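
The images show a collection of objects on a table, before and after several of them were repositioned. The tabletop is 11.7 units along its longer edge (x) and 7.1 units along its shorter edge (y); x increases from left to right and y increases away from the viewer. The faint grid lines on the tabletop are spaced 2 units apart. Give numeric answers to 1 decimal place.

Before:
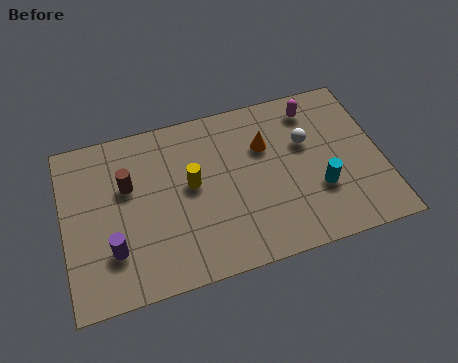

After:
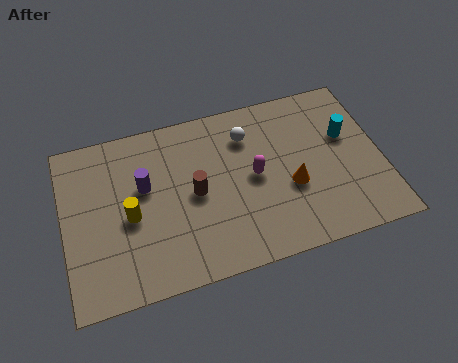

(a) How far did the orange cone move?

2.2

The orange cone moved from about (7.5, 4.8) to (8.3, 2.8), a distance of √(0.8² + 2.0²) ≈ 2.2.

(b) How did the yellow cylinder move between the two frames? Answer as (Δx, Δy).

(-2.3, -0.7)

The yellow cylinder was at about (4.7, 3.9) and moved to about (2.4, 3.2).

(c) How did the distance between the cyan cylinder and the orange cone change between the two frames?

-0.3

Before: roughly 3.0 units apart; after: 2.7. That's 0.3 units closer together.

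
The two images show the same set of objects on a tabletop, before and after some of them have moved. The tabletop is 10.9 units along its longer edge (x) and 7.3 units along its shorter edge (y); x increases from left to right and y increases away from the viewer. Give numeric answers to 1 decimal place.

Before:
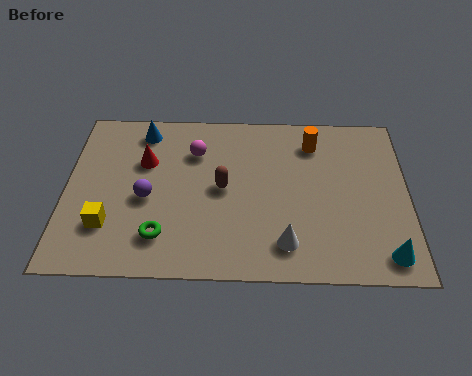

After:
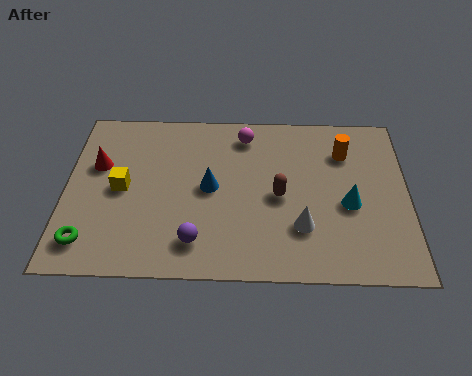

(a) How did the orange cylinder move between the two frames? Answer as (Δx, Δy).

(1.0, -0.4)

The orange cylinder started near (7.9, 5.8) and ended near (8.9, 5.4).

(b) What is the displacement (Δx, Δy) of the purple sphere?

(1.6, -1.8)

The purple sphere was at about (2.6, 3.2) and moved to about (4.2, 1.4).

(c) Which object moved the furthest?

the blue cone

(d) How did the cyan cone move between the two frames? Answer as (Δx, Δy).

(-1.1, 2.1)

From the two frames, the cyan cone sits at roughly (10.1, 1.0) before and (9.0, 3.1) after.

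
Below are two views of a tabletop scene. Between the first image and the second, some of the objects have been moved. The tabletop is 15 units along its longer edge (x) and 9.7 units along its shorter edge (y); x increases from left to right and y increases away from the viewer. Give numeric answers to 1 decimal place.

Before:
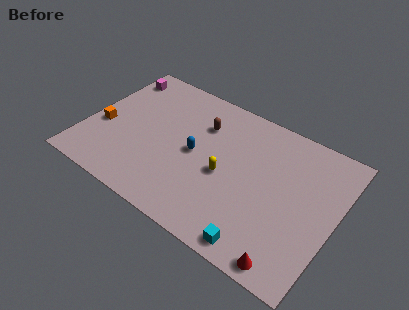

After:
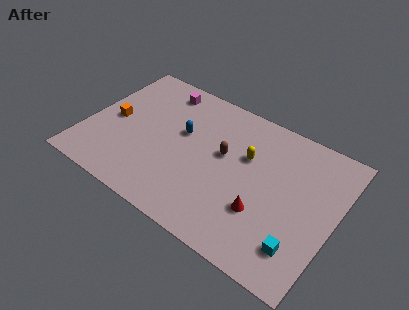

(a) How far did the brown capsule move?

2.1

The brown capsule was near (6.6, 7.0) before and (8.2, 5.6) after, so it travelled √(1.6² + 1.4²) ≈ 2.1 units.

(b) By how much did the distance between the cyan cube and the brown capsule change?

-1.3

They were about 7.6 units apart before and 6.3 after — 1.3 units closer together.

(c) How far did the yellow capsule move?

2.1

The yellow capsule was near (8.5, 4.3) before and (9.5, 6.2) after, so it travelled √(1.0² + 1.9²) ≈ 2.1 units.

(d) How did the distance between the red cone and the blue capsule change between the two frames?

-1.5

The distance was about 7.5 in the first image and 6.0 in the second, so they moved 1.5 units closer together.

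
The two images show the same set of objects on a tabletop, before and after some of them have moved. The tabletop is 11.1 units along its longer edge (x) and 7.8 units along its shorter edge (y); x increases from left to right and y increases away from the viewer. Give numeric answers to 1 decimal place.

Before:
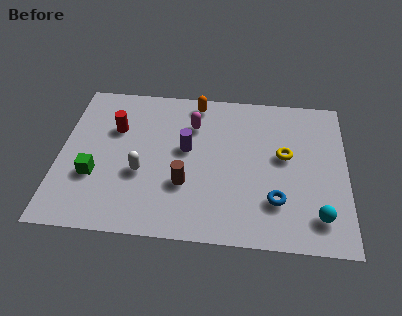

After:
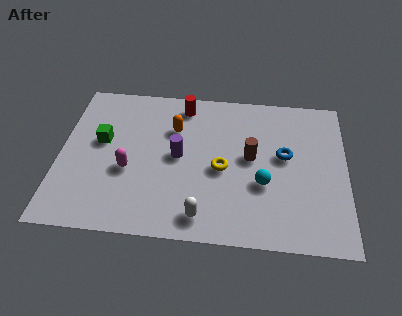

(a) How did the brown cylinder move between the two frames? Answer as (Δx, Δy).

(2.5, 1.6)

From the two frames, the brown cylinder sits at roughly (4.9, 2.6) before and (7.4, 4.2) after.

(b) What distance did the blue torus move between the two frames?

2.3

The blue torus moved from about (8.4, 2.1) to (8.7, 4.4), a distance of √(0.3² + 2.3²) ≈ 2.3.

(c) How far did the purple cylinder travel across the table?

0.5

The purple cylinder was near (4.9, 4.4) before and (4.6, 4.0) after, so it travelled √(0.3² + 0.4²) ≈ 0.5 units.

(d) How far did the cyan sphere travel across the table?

2.5

The cyan sphere was near (10.0, 1.5) before and (7.9, 2.9) after, so it travelled √(2.1² + 1.4²) ≈ 2.5 units.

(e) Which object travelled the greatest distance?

the magenta capsule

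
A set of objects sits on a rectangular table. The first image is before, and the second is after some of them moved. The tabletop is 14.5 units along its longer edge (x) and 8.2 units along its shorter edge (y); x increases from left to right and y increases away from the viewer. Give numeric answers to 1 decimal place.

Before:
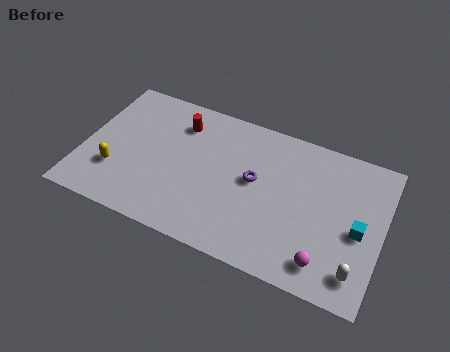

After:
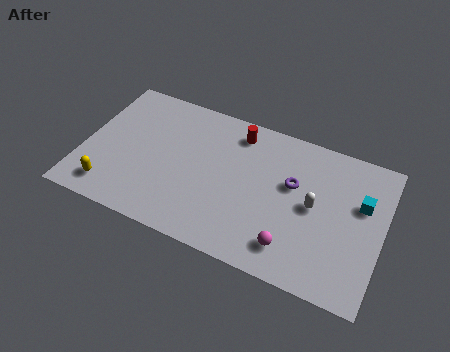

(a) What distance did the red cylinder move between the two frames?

2.8

The red cylinder moved from about (4.4, 6.4) to (7.2, 6.9), a distance of √(2.8² + 0.5²) ≈ 2.8.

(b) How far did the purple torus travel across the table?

1.9

The purple torus was near (8.3, 4.5) before and (10.1, 5.0) after, so it travelled √(1.8² + 0.5²) ≈ 1.9 units.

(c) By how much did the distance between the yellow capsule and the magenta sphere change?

-1.6

Before: roughly 10.4 units apart; after: 8.8. That's 1.6 units closer together.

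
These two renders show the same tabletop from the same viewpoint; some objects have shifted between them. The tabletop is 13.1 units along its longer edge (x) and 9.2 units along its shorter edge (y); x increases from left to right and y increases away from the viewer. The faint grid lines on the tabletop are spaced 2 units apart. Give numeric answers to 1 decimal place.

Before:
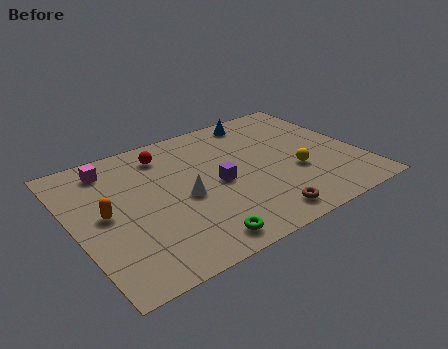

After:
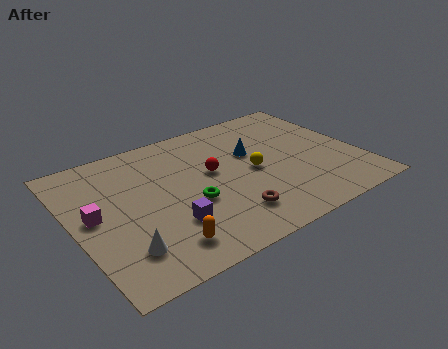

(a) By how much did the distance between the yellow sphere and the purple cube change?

+0.9

Before: roughly 3.6 units apart; after: 4.5. That's 0.9 units further apart.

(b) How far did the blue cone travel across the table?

2.5

From (9.2, 8.1) to (8.4, 5.7), the blue cone covered √(0.8² + 2.4²) ≈ 2.5 units.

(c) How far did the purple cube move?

3.0

From (6.5, 4.3) to (4.0, 2.7), the purple cube covered √(2.5² + 1.6²) ≈ 3.0 units.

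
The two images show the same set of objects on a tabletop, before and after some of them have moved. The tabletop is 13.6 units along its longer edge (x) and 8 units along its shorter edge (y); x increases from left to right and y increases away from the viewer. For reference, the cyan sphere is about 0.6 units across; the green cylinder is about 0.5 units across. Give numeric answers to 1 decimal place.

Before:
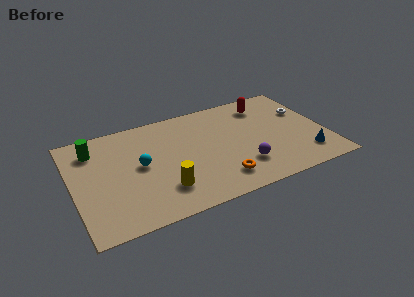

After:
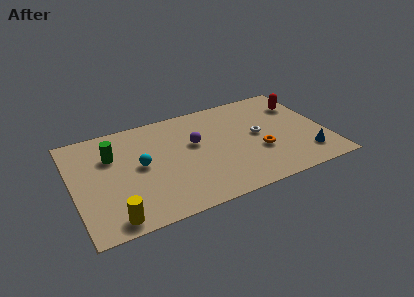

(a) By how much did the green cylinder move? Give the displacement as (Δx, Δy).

(0.9, -0.8)

From the two frames, the green cylinder sits at roughly (1.3, 6.3) before and (2.2, 5.5) after.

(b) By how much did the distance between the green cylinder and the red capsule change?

+1.0

Before: roughly 9.4 units apart; after: 10.4. That's 1.0 units further apart.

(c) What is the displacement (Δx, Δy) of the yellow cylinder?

(-2.8, -1.1)

From the two frames, the yellow cylinder sits at roughly (4.6, 2.0) before and (1.8, 0.9) after.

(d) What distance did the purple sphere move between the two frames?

3.5

The purple sphere was near (8.9, 2.1) before and (6.6, 4.8) after, so it travelled √(2.3² + 2.7²) ≈ 3.5 units.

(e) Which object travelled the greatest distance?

the purple sphere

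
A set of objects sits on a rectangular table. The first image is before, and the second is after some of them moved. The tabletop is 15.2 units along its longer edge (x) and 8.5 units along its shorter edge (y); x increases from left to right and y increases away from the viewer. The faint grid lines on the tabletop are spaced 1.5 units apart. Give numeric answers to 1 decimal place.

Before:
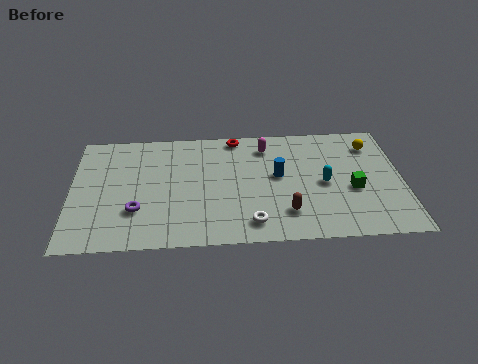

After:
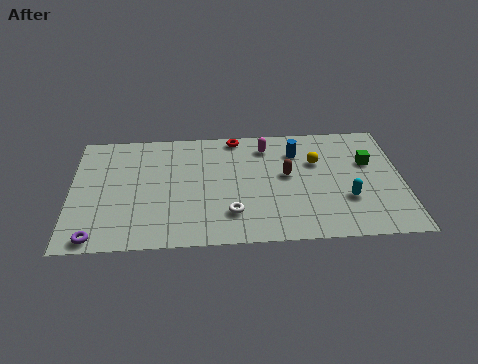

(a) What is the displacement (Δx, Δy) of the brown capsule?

(0.1, 2.7)

From the two frames, the brown capsule sits at roughly (9.8, 2.0) before and (9.9, 4.7) after.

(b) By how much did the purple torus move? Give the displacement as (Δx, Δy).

(-1.8, -1.8)

The purple torus was at about (3.0, 2.6) and moved to about (1.2, 0.8).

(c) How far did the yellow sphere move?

2.8

From (13.9, 6.7) to (11.3, 5.6), the yellow sphere covered √(2.6² + 1.1²) ≈ 2.8 units.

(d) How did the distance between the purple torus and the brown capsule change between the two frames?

+2.7

Before: roughly 6.8 units apart; after: 9.5. That's 2.7 units further apart.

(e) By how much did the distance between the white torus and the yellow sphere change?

-2.5

Before: roughly 7.8 units apart; after: 5.3. That's 2.5 units closer together.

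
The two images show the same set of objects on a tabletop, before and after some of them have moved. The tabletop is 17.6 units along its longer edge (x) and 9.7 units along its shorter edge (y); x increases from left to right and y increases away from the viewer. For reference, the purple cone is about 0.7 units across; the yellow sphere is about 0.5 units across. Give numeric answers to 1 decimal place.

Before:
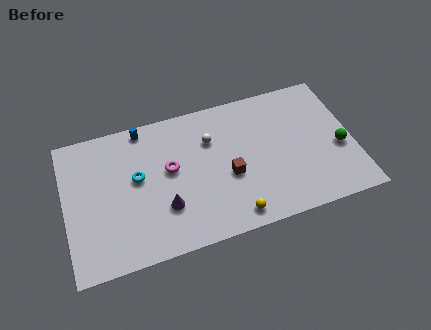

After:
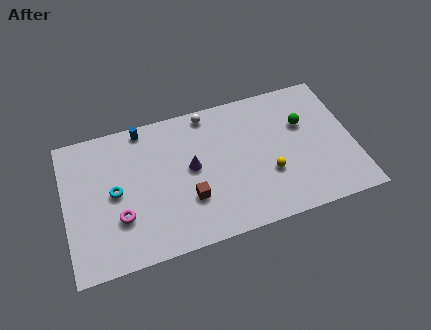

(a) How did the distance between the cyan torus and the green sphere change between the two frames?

-0.6

Before: roughly 12.4 units apart; after: 11.8. That's 0.6 units closer together.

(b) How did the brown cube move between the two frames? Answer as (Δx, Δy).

(-2.5, -0.9)

The brown cube was at about (9.9, 4.0) and moved to about (7.4, 3.1).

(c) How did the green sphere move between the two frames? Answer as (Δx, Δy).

(-2.0, 2.3)

The green sphere started near (16.7, 4.0) and ended near (14.7, 6.3).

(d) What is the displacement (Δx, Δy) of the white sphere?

(0.0, 1.9)

The white sphere started near (9.0, 6.8) and ended near (9.0, 8.7).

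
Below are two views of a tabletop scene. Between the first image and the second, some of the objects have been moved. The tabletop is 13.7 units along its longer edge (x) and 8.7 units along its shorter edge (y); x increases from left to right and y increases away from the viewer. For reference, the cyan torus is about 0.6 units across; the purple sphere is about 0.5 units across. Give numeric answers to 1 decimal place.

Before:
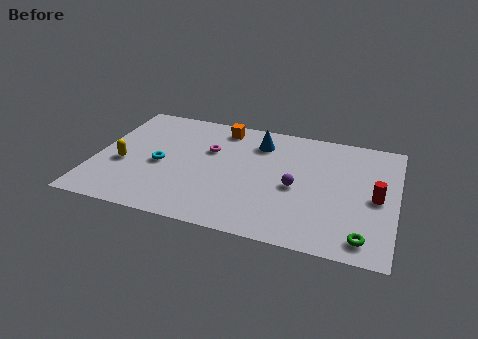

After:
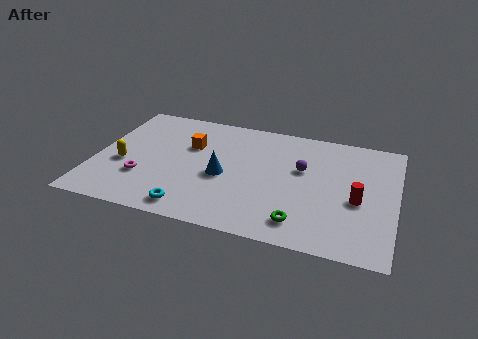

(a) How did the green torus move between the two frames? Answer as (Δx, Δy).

(-2.8, 0.3)

From the two frames, the green torus sits at roughly (12.4, 1.2) before and (9.6, 1.5) after.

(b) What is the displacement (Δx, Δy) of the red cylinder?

(-0.8, -0.4)

From the two frames, the red cylinder sits at roughly (12.8, 4.1) before and (12.0, 3.7) after.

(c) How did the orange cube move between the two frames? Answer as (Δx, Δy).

(-1.3, -1.8)

From the two frames, the orange cube sits at roughly (5.5, 7.5) before and (4.2, 5.7) after.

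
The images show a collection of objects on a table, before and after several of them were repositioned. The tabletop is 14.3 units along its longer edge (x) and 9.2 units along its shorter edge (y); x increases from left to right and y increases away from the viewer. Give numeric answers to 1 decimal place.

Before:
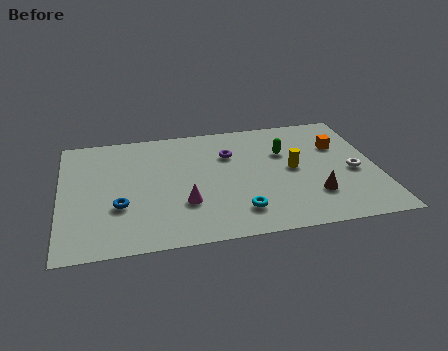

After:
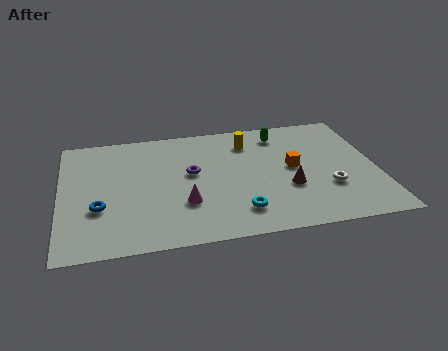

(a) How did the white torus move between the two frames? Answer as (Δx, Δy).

(-1.2, -1.0)

The white torus was at about (13.2, 4.0) and moved to about (12.0, 3.0).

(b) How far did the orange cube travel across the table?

2.6

The orange cube was near (12.7, 6.2) before and (10.5, 4.8) after, so it travelled √(2.2² + 1.4²) ≈ 2.6 units.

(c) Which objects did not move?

the magenta cone and the cyan torus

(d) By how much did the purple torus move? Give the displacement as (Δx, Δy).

(-1.8, -1.2)

From the two frames, the purple torus sits at roughly (7.7, 6.4) before and (5.9, 5.2) after.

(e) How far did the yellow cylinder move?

3.1

The yellow cylinder was near (10.5, 4.7) before and (8.6, 7.2) after, so it travelled √(1.9² + 2.5²) ≈ 3.1 units.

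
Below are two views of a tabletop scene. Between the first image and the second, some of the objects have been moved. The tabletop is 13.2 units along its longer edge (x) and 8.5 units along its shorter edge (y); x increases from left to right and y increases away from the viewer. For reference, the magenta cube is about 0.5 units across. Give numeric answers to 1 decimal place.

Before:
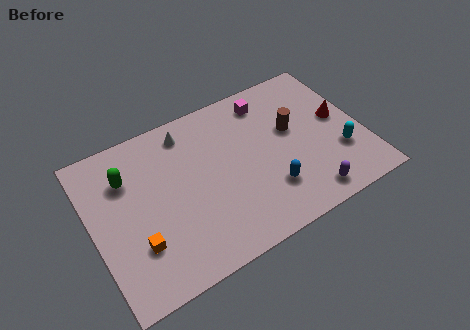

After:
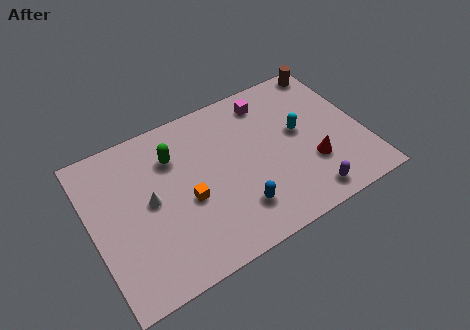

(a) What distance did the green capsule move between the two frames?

2.3

The green capsule was near (1.9, 6.1) before and (4.2, 6.2) after, so it travelled √(2.3² + 0.1²) ≈ 2.3 units.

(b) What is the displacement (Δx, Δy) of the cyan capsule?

(-1.7, 2.0)

The cyan capsule started near (11.9, 2.7) and ended near (10.2, 4.7).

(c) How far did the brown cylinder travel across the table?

3.6

From (9.9, 5.0) to (12.3, 7.7), the brown cylinder covered √(2.4² + 2.7²) ≈ 3.6 units.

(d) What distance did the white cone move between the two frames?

3.6

The white cone moved from about (5.0, 7.2) to (2.8, 4.4), a distance of √(2.2² + 2.8²) ≈ 3.6.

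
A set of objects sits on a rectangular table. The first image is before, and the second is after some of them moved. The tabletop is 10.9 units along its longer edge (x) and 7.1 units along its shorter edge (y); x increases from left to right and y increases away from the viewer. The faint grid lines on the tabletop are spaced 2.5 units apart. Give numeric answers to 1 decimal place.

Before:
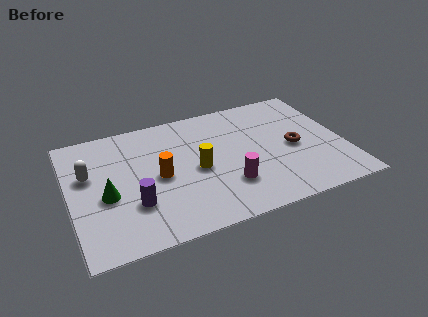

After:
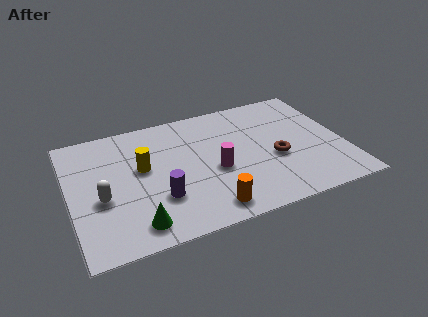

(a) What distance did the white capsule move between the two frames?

1.6

The white capsule was near (0.8, 4.4) before and (1.2, 2.9) after, so it travelled √(0.4² + 1.5²) ≈ 1.6 units.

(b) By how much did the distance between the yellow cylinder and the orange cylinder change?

+2.4

Before: roughly 1.5 units apart; after: 3.9. That's 2.4 units further apart.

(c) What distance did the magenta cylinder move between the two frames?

1.1

From (6.1, 2.0) to (5.7, 3.0), the magenta cylinder covered √(0.4² + 1.0²) ≈ 1.1 units.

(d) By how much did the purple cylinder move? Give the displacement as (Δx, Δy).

(1.0, 0.0)

From the two frames, the purple cylinder sits at roughly (2.4, 2.2) before and (3.4, 2.2) after.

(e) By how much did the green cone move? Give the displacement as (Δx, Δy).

(1.0, -1.9)

The green cone was at about (1.4, 3.0) and moved to about (2.4, 1.1).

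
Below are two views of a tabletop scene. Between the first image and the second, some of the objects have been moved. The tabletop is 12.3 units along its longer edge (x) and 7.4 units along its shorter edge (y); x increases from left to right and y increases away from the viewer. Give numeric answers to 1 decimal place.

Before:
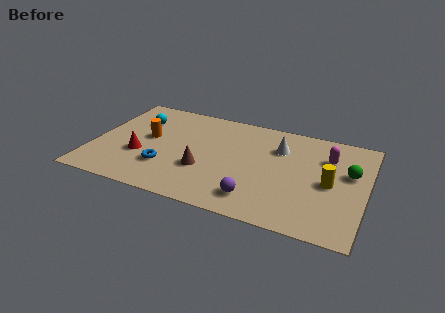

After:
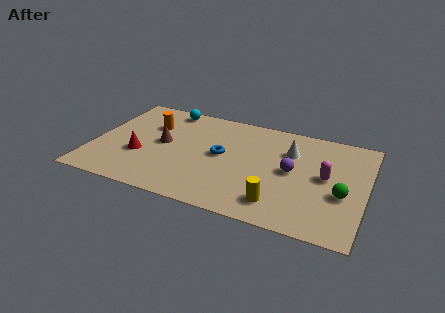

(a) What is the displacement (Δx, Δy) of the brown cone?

(-2.0, 1.3)

The brown cone was at about (5.1, 2.6) and moved to about (3.1, 3.9).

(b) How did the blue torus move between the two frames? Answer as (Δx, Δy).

(2.4, 1.7)

The blue torus was at about (3.4, 2.2) and moved to about (5.8, 3.9).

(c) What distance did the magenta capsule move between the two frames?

1.4

The magenta capsule moved from about (10.5, 5.3) to (10.5, 3.9), a distance of √(0.0² + 1.4²) ≈ 1.4.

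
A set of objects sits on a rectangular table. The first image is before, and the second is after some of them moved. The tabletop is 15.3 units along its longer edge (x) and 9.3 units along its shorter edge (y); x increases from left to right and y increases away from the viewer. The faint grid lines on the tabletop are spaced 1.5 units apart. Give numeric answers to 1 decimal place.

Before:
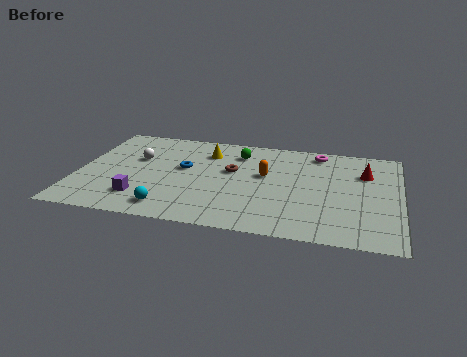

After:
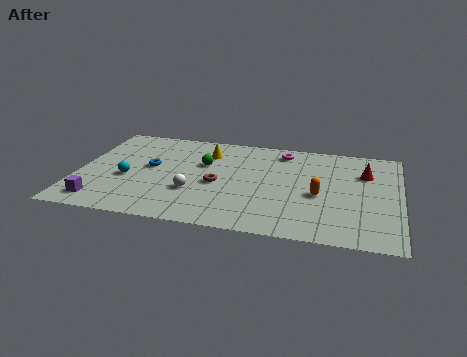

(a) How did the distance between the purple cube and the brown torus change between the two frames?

+0.7

The distance was about 5.3 in the first image and 6.0 in the second, so they moved 0.7 units further apart.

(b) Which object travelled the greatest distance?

the white sphere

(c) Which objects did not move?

the yellow cone and the red cone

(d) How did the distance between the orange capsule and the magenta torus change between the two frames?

+0.7

The distance was about 3.6 in the first image and 4.3 in the second, so they moved 0.7 units further apart.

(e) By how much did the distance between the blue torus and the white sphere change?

+0.6

Before: roughly 2.4 units apart; after: 3.0. That's 0.6 units further apart.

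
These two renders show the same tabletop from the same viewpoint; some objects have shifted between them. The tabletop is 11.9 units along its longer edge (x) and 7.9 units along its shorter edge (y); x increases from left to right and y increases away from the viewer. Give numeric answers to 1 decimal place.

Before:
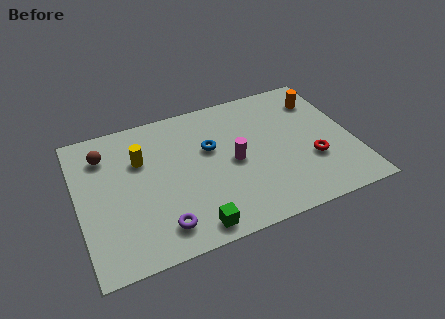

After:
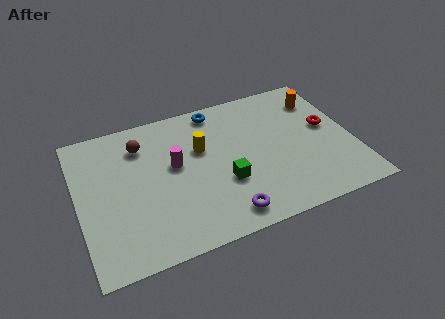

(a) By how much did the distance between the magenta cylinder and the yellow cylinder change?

-2.9

They were about 4.2 units apart before and 1.3 after — 2.9 units closer together.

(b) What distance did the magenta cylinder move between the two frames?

2.6

From (6.7, 3.8) to (4.2, 4.5), the magenta cylinder covered √(2.5² + 0.7²) ≈ 2.6 units.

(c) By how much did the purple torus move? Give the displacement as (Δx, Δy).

(2.7, -0.3)

From the two frames, the purple torus sits at roughly (3.3, 1.4) before and (6.0, 1.1) after.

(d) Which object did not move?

the orange cylinder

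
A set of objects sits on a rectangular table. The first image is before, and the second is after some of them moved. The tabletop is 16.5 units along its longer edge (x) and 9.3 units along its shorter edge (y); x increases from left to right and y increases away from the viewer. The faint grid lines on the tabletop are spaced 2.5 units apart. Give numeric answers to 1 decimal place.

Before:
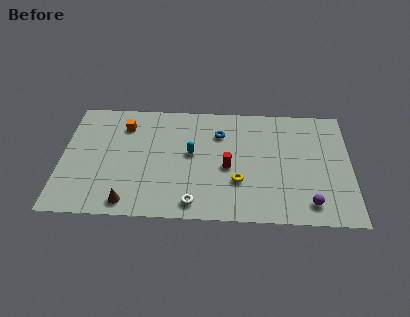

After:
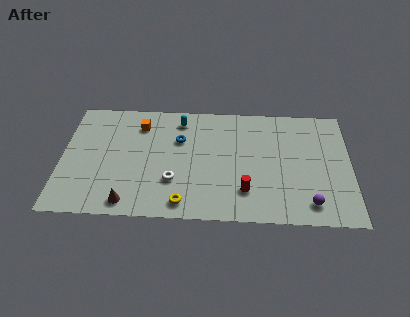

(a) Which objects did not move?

the purple sphere and the brown cone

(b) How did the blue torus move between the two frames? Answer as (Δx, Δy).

(-2.3, -0.6)

The blue torus was at about (9.0, 6.8) and moved to about (6.7, 6.2).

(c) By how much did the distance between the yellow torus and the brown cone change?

-3.4

The distance was about 6.5 in the first image and 3.1 in the second, so they moved 3.4 units closer together.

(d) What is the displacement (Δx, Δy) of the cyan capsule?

(-0.7, 2.7)

The cyan capsule started near (7.4, 5.1) and ended near (6.7, 7.8).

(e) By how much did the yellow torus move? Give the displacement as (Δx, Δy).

(-3.1, -1.8)

The yellow torus was at about (10.1, 3.0) and moved to about (7.0, 1.2).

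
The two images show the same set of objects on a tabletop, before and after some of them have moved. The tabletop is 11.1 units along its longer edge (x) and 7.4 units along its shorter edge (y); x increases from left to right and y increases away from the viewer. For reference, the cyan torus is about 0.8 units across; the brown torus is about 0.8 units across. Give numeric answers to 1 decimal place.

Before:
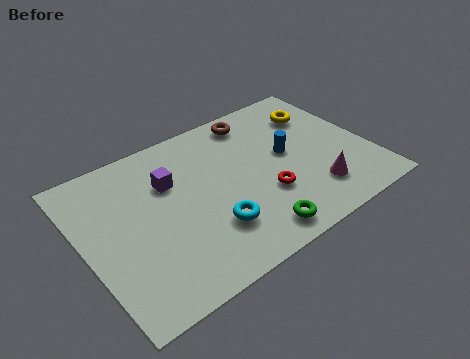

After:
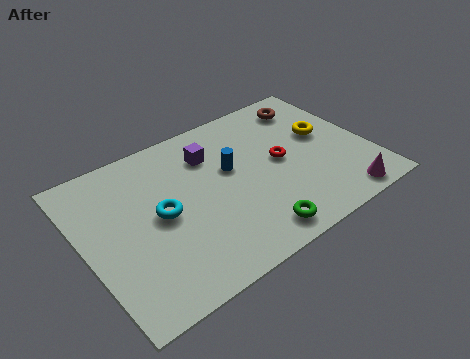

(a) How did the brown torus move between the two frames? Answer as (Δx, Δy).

(2.2, -0.3)

The brown torus was at about (7.2, 6.4) and moved to about (9.4, 6.1).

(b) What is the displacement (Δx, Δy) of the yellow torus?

(0.0, -1.2)

From the two frames, the yellow torus sits at roughly (9.6, 5.5) before and (9.6, 4.3) after.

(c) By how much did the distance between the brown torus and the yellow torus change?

-0.8

Before: roughly 2.6 units apart; after: 1.8. That's 0.8 units closer together.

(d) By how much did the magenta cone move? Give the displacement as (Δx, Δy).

(0.9, -0.9)

From the two frames, the magenta cone sits at roughly (8.6, 1.7) before and (9.5, 0.8) after.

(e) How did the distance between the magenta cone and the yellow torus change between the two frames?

-0.4

They were about 3.9 units apart before and 3.5 after — 0.4 units closer together.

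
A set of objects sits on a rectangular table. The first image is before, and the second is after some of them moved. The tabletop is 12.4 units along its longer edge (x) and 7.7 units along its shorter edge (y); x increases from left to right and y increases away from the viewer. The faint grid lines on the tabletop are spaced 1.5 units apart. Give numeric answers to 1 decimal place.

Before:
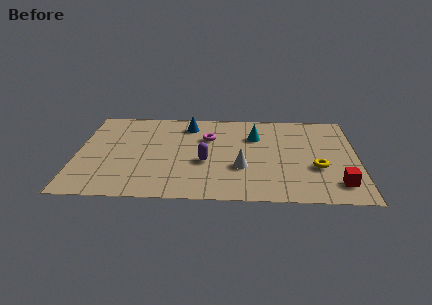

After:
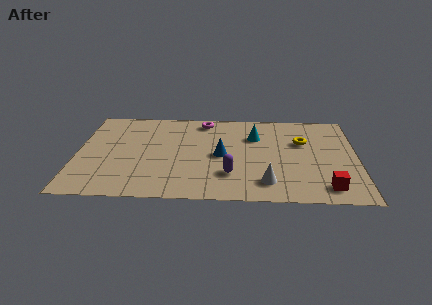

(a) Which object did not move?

the cyan cone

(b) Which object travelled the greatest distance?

the blue cone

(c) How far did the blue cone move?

3.0

The blue cone was near (4.9, 6.3) before and (6.4, 3.7) after, so it travelled √(1.5² + 2.6²) ≈ 3.0 units.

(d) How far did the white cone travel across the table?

1.6

The white cone was near (7.3, 2.7) before and (8.4, 1.5) after, so it travelled √(1.1² + 1.2²) ≈ 1.6 units.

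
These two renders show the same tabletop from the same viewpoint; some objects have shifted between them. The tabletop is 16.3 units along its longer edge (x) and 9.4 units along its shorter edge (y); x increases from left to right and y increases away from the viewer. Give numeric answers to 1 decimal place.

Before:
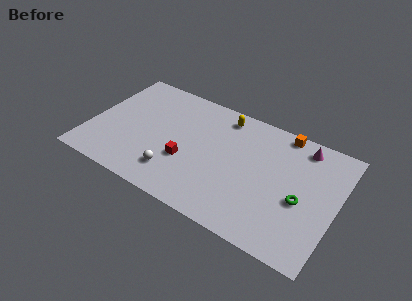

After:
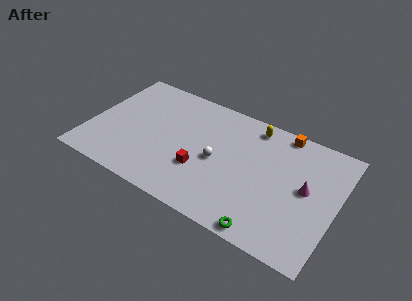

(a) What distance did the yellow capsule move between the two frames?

2.0

The yellow capsule moved from about (8.4, 8.1) to (10.4, 8.2), a distance of √(2.0² + 0.1²) ≈ 2.0.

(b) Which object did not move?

the orange cube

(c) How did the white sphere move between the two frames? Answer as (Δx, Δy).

(2.5, 2.3)

The white sphere was at about (6.0, 2.1) and moved to about (8.5, 4.4).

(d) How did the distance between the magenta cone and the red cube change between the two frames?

-1.6

They were about 8.5 units apart before and 6.9 after — 1.6 units closer together.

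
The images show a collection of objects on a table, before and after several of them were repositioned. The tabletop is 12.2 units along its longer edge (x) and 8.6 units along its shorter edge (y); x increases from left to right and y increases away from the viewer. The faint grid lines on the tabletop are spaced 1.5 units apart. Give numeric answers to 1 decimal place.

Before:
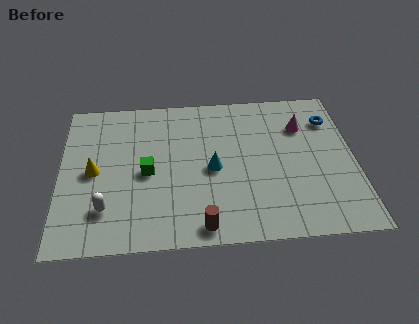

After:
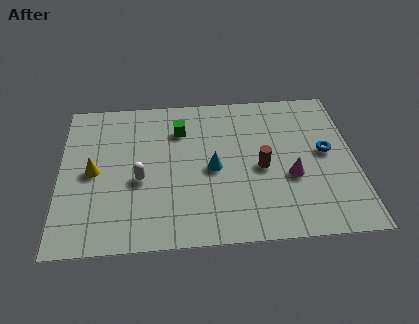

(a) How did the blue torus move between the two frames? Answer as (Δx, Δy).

(-0.3, -1.9)

The blue torus started near (11.3, 6.5) and ended near (11.0, 4.6).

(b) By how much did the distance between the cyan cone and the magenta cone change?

-1.1

Before: roughly 4.4 units apart; after: 3.3. That's 1.1 units closer together.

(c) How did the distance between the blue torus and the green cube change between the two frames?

-1.8

They were about 8.1 units apart before and 6.3 after — 1.8 units closer together.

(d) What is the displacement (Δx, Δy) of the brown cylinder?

(2.5, 3.0)

From the two frames, the brown cylinder sits at roughly (5.8, 0.9) before and (8.3, 3.9) after.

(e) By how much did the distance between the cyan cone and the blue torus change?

-0.9

Before: roughly 5.6 units apart; after: 4.7. That's 0.9 units closer together.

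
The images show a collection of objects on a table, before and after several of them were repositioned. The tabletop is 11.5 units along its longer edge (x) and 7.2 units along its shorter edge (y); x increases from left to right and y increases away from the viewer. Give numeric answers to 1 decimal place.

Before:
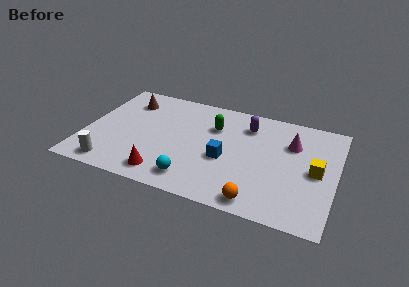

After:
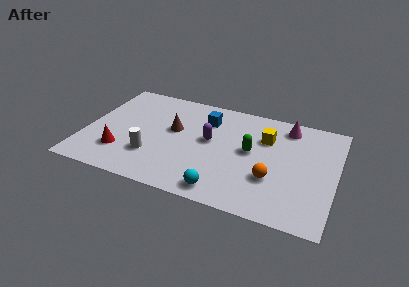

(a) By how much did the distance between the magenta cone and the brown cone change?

-2.3

Before: roughly 7.7 units apart; after: 5.4. That's 2.3 units closer together.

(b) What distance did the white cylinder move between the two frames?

2.1

The white cylinder was near (1.5, 0.9) before and (3.2, 2.1) after, so it travelled √(1.7² + 1.2²) ≈ 2.1 units.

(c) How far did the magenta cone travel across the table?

1.1

The magenta cone was near (9.4, 5.0) before and (9.1, 6.1) after, so it travelled √(0.3² + 1.1²) ≈ 1.1 units.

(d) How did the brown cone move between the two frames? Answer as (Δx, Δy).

(2.3, -1.4)

The brown cone was at about (1.7, 5.6) and moved to about (4.0, 4.2).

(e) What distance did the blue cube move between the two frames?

2.6

The blue cube moved from about (6.5, 3.0) to (5.4, 5.4), a distance of √(1.1² + 2.4²) ≈ 2.6.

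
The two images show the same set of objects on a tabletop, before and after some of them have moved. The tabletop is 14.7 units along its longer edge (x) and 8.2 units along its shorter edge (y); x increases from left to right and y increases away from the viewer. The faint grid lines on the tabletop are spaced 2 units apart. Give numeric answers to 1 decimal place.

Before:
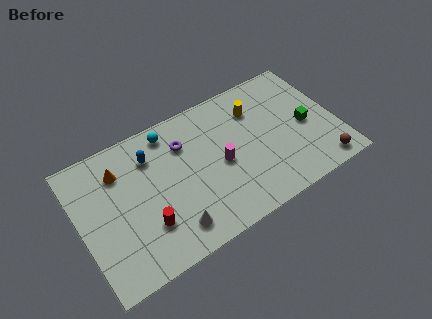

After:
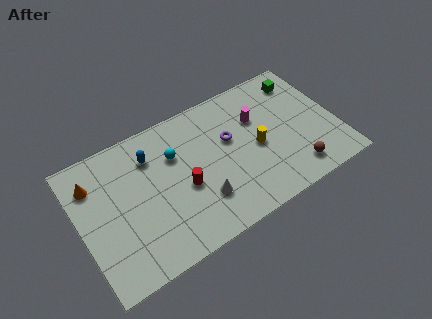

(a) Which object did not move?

the blue capsule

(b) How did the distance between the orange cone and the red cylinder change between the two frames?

+1.6

Before: roughly 3.9 units apart; after: 5.5. That's 1.6 units further apart.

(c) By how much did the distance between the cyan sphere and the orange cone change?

+1.5

They were about 3.1 units apart before and 4.6 after — 1.5 units further apart.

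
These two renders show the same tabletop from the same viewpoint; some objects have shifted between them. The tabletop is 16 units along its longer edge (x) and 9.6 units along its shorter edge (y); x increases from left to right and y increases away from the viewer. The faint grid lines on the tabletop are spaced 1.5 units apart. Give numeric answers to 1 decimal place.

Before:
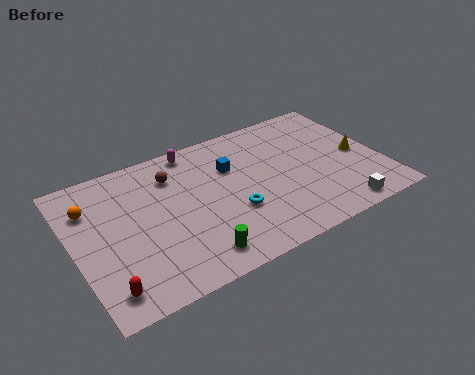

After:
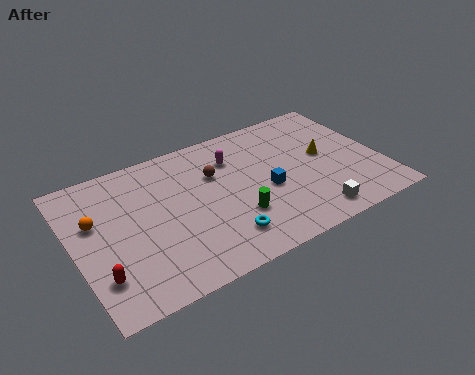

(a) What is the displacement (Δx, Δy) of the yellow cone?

(-1.7, 0.7)

The yellow cone started near (14.9, 4.5) and ended near (13.2, 5.2).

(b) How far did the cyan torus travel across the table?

1.6

The cyan torus moved from about (8.0, 3.4) to (7.2, 2.0), a distance of √(0.8² + 1.4²) ≈ 1.6.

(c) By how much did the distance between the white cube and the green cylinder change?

-3.4

They were about 7.5 units apart before and 4.1 after — 3.4 units closer together.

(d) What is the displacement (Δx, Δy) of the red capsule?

(-0.2, 0.9)

The red capsule started near (1.2, 1.5) and ended near (1.0, 2.4).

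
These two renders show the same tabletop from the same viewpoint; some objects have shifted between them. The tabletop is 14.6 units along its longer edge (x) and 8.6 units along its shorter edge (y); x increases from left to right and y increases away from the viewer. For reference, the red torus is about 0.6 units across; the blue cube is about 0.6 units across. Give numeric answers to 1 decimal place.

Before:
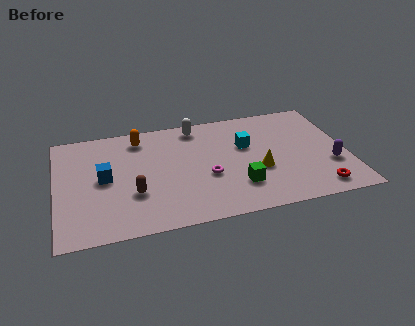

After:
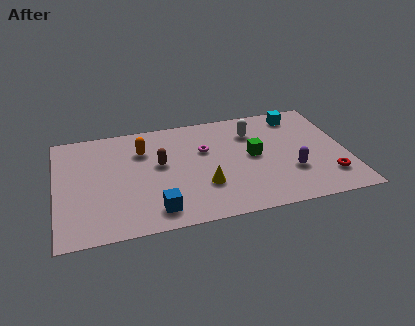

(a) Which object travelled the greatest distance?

the blue cube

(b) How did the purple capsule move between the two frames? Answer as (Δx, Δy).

(-2.0, -0.1)

The purple capsule started near (13.7, 2.9) and ended near (11.7, 2.8).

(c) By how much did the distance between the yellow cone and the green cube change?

+1.7

Before: roughly 1.5 units apart; after: 3.2. That's 1.7 units further apart.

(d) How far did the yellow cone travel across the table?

2.9

The yellow cone was near (10.1, 3.3) before and (7.3, 2.7) after, so it travelled √(2.8² + 0.6²) ≈ 2.9 units.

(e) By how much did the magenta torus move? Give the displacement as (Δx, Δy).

(0.0, 2.1)

The magenta torus started near (7.5, 3.4) and ended near (7.5, 5.5).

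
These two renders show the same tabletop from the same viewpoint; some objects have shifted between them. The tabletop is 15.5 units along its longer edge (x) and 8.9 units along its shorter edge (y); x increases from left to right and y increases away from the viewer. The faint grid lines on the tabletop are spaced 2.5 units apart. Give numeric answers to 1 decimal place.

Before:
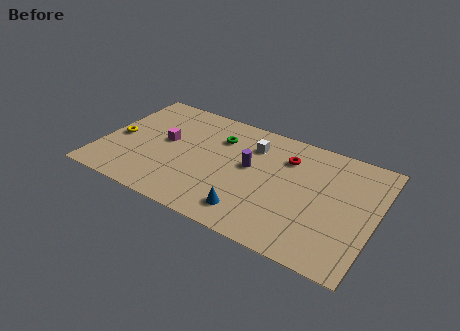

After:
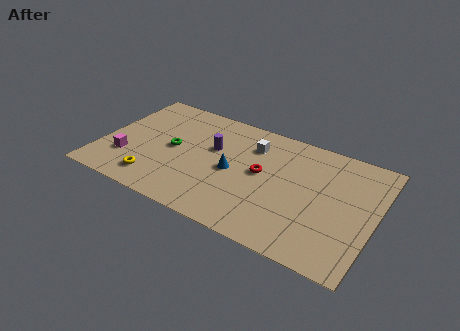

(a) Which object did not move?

the white cube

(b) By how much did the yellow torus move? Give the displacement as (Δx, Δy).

(2.5, -2.5)

The yellow torus started near (0.9, 4.1) and ended near (3.4, 1.6).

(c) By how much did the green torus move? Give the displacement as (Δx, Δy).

(-2.4, -2.0)

From the two frames, the green torus sits at roughly (6.4, 6.5) before and (4.0, 4.5) after.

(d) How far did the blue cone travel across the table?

3.0

The blue cone was near (8.9, 1.6) before and (7.5, 4.2) after, so it travelled √(1.4² + 2.6²) ≈ 3.0 units.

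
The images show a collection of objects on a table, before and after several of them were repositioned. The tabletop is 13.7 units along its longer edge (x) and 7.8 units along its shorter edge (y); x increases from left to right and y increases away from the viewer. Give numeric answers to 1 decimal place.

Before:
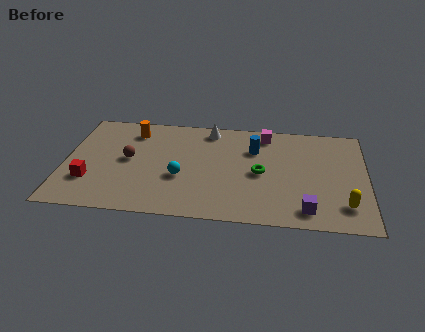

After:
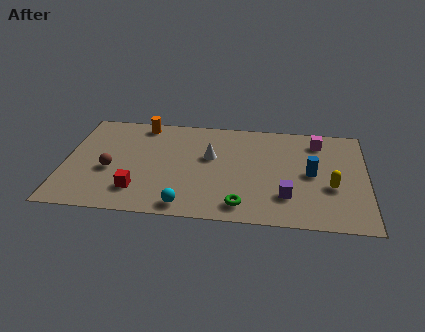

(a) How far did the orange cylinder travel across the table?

0.7

The orange cylinder moved from about (3.0, 6.3) to (3.4, 6.9), a distance of √(0.4² + 0.6²) ≈ 0.7.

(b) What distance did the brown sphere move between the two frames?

1.2

The brown sphere moved from about (2.9, 4.1) to (2.1, 3.2), a distance of √(0.8² + 0.9²) ≈ 1.2.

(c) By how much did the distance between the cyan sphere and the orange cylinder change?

+2.4

They were about 4.0 units apart before and 6.4 after — 2.4 units further apart.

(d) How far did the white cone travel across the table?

2.1

The white cone was near (6.5, 6.8) before and (6.6, 4.7) after, so it travelled √(0.1² + 2.1²) ≈ 2.1 units.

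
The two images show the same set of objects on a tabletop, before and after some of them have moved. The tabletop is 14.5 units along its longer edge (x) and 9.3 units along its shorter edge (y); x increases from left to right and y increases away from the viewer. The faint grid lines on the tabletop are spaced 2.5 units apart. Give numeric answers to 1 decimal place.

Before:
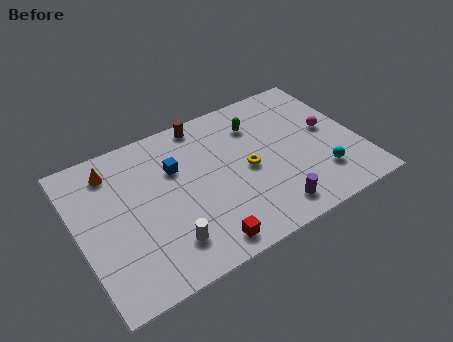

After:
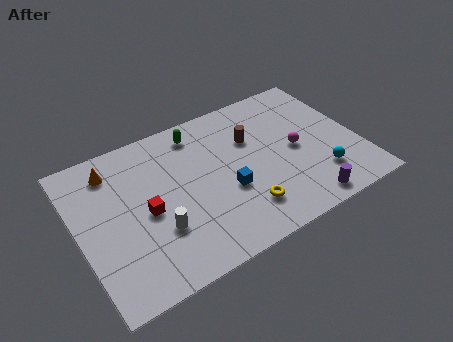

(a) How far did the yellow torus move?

2.4

The yellow torus was near (8.7, 4.4) before and (8.1, 2.1) after, so it travelled √(0.6² + 2.3²) ≈ 2.4 units.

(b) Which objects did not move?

the cyan sphere and the orange cone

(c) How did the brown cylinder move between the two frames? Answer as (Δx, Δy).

(2.2, -2.2)

From the two frames, the brown cylinder sits at roughly (7.0, 8.4) before and (9.2, 6.2) after.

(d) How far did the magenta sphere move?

1.9

From (13.1, 5.0) to (11.3, 4.5), the magenta sphere covered √(1.8² + 0.5²) ≈ 1.9 units.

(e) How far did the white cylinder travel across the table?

1.0

The white cylinder moved from about (4.1, 2.0) to (3.8, 3.0), a distance of √(0.3² + 1.0²) ≈ 1.0.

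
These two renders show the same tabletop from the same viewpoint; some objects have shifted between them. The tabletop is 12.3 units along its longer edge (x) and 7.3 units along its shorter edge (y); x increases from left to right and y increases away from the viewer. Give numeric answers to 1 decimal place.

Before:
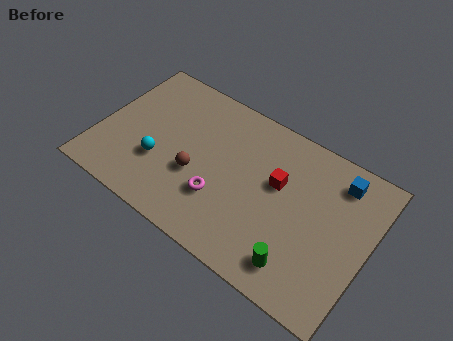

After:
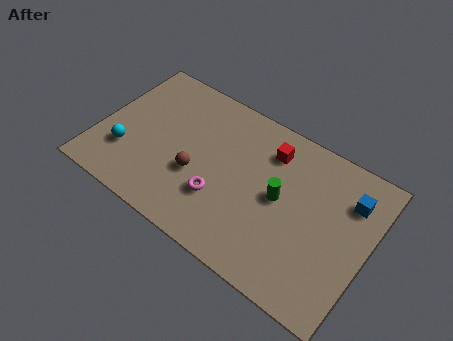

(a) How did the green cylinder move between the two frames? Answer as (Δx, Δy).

(-1.3, 2.5)

The green cylinder started near (9.6, 1.3) and ended near (8.3, 3.8).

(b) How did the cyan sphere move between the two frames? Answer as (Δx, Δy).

(-1.5, -0.3)

The cyan sphere started near (2.9, 2.5) and ended near (1.4, 2.2).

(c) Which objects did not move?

the brown sphere and the magenta torus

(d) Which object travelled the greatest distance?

the green cylinder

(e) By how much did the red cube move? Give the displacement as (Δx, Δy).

(-0.6, 1.3)

The red cube was at about (8.1, 4.4) and moved to about (7.5, 5.7).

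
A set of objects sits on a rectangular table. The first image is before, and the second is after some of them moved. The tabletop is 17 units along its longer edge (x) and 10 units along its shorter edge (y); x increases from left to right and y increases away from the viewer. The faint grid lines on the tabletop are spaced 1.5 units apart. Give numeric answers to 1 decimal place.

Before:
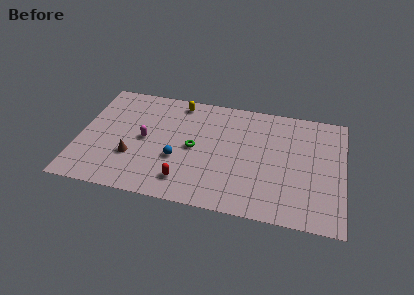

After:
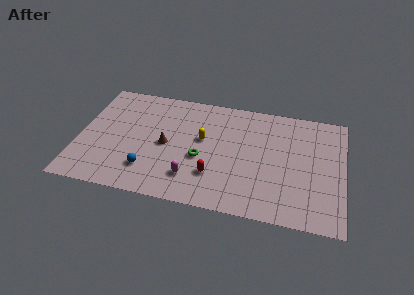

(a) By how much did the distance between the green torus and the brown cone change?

-1.8

They were about 4.2 units apart before and 2.4 after — 1.8 units closer together.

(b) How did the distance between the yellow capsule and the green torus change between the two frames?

-2.4

The distance was about 4.1 in the first image and 1.7 in the second, so they moved 2.4 units closer together.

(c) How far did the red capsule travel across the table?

2.0

From (7.0, 1.9) to (8.8, 2.8), the red capsule covered √(1.8² + 0.9²) ≈ 2.0 units.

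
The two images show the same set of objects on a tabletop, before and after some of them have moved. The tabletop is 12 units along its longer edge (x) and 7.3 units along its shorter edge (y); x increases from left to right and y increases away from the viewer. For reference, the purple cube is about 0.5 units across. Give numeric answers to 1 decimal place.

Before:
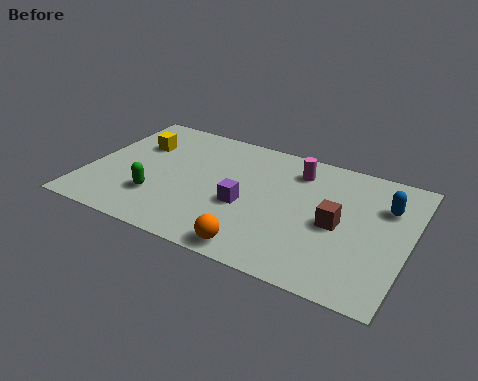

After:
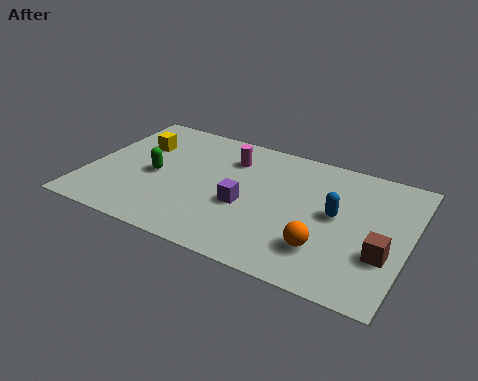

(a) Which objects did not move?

the purple cube and the yellow cube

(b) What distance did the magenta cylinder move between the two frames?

2.5

From (7.6, 5.8) to (5.1, 5.5), the magenta cylinder covered √(2.5² + 0.3²) ≈ 2.5 units.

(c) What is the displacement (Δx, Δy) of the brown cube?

(1.8, -0.9)

From the two frames, the brown cube sits at roughly (9.4, 3.4) before and (11.2, 2.5) after.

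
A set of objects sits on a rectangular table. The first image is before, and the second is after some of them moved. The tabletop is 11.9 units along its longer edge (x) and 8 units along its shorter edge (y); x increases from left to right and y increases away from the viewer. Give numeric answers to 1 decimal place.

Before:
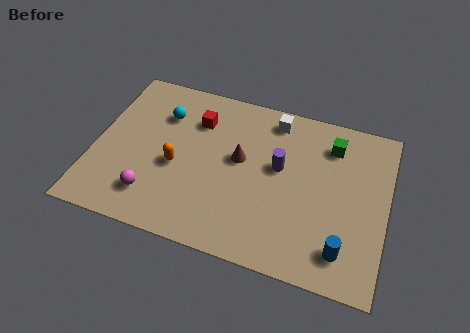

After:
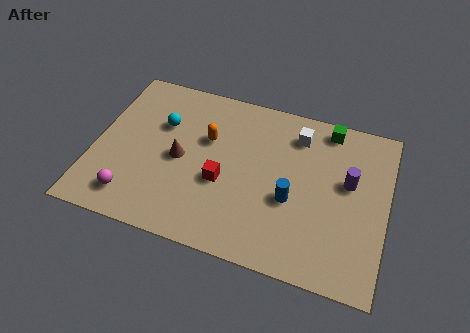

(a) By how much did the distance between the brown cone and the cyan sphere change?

-1.8

The distance was about 3.5 in the first image and 1.7 in the second, so they moved 1.8 units closer together.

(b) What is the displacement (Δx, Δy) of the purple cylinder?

(2.8, 0.1)

From the two frames, the purple cylinder sits at roughly (7.5, 4.6) before and (10.3, 4.7) after.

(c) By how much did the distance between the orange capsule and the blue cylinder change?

-3.1

Before: roughly 7.2 units apart; after: 4.1. That's 3.1 units closer together.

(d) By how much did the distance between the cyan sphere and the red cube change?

+2.0

They were about 1.4 units apart before and 3.4 after — 2.0 units further apart.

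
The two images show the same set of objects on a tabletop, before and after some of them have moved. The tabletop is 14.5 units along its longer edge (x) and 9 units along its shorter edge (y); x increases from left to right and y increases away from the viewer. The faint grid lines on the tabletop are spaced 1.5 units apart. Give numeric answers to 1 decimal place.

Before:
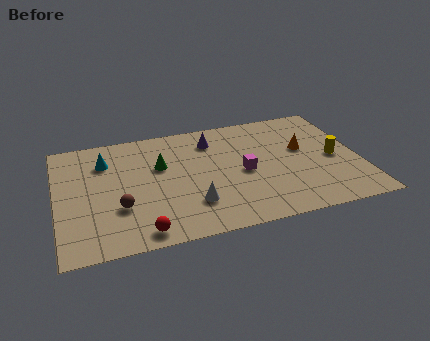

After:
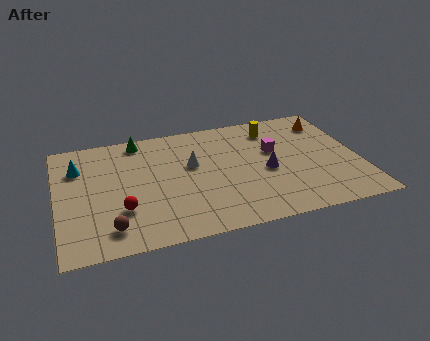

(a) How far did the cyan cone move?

1.3

The cyan cone moved from about (2.4, 6.7) to (1.1, 6.5), a distance of √(1.3² + 0.2²) ≈ 1.3.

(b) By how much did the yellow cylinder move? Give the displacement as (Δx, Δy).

(-2.7, 3.1)

The yellow cylinder was at about (13.3, 4.2) and moved to about (10.6, 7.3).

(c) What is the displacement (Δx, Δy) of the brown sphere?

(-0.5, -1.4)

The brown sphere started near (2.9, 3.0) and ended near (2.4, 1.6).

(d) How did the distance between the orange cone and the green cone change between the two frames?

+2.3

They were about 6.9 units apart before and 9.2 after — 2.3 units further apart.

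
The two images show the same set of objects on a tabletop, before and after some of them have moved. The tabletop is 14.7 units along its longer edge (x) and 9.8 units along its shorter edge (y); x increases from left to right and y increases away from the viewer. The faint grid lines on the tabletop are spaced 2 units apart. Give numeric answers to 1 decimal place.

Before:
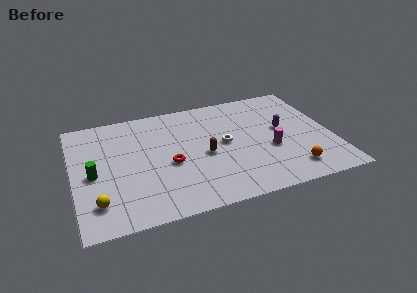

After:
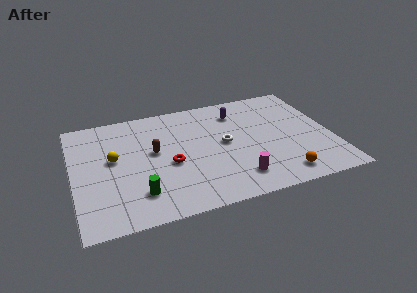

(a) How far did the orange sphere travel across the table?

0.7

The orange sphere was near (12.1, 1.7) before and (11.5, 1.4) after, so it travelled √(0.6² + 0.3²) ≈ 0.7 units.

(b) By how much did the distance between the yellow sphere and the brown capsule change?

-4.3

The distance was about 6.6 in the first image and 2.3 in the second, so they moved 4.3 units closer together.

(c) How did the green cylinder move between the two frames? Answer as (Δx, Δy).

(2.4, -2.3)

The green cylinder was at about (1.1, 4.5) and moved to about (3.5, 2.2).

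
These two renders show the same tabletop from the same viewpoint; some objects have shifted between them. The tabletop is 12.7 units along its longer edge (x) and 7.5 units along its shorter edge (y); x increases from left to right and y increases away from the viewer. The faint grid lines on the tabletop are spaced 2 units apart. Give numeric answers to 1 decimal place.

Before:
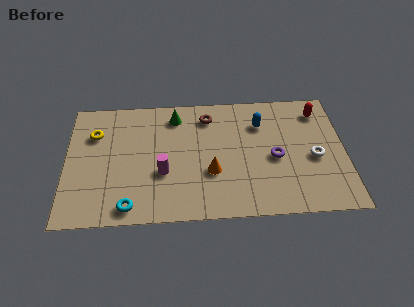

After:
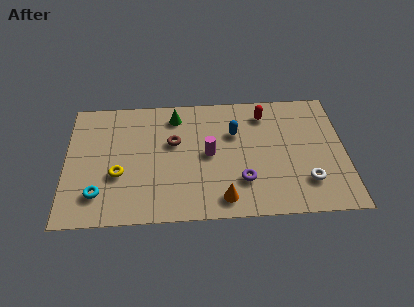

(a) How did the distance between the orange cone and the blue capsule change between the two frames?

+0.3

The distance was about 3.6 in the first image and 3.9 in the second, so they moved 0.3 units further apart.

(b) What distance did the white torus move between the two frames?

1.5

The white torus was near (11.3, 3.3) before and (10.9, 1.9) after, so it travelled √(0.4² + 1.4²) ≈ 1.5 units.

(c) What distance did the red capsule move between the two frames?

2.5

The red capsule moved from about (11.6, 6.1) to (9.1, 6.1), a distance of √(2.5² + 0.0²) ≈ 2.5.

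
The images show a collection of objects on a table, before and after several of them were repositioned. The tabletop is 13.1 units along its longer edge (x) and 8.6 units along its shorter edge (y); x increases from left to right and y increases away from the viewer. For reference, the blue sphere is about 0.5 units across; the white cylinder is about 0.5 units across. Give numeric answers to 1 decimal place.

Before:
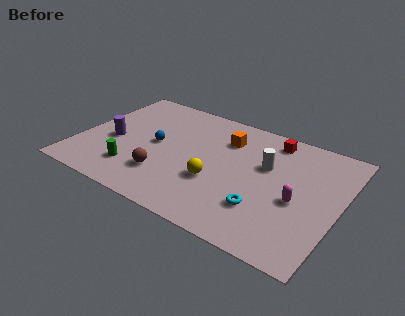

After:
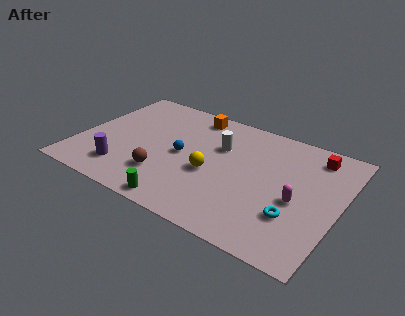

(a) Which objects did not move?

the brown sphere and the magenta capsule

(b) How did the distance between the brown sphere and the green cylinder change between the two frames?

+0.4

The distance was about 1.5 in the first image and 1.9 in the second, so they moved 0.4 units further apart.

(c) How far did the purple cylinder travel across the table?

2.1

The purple cylinder was near (1.7, 3.7) before and (2.6, 1.8) after, so it travelled √(0.9² + 1.9²) ≈ 2.1 units.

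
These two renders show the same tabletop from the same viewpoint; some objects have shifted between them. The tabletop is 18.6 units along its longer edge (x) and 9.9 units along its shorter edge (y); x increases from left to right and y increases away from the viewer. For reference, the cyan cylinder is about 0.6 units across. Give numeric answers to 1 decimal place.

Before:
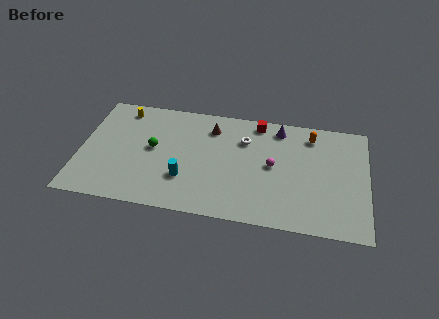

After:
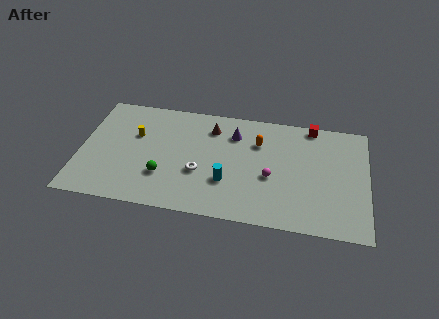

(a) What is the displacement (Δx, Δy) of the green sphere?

(0.8, -2.3)

The green sphere started near (4.7, 5.3) and ended near (5.5, 3.0).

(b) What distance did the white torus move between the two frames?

4.4

From (10.6, 7.1) to (7.8, 3.7), the white torus covered √(2.8² + 3.4²) ≈ 4.4 units.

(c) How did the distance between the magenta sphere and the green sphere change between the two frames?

-0.8

The distance was about 7.8 in the first image and 7.0 in the second, so they moved 0.8 units closer together.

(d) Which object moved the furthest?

the white torus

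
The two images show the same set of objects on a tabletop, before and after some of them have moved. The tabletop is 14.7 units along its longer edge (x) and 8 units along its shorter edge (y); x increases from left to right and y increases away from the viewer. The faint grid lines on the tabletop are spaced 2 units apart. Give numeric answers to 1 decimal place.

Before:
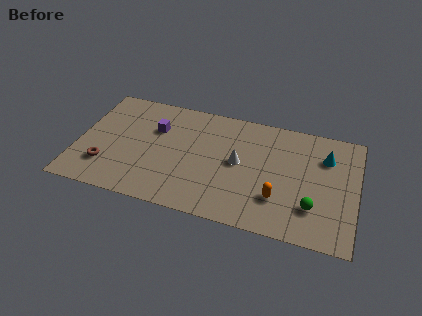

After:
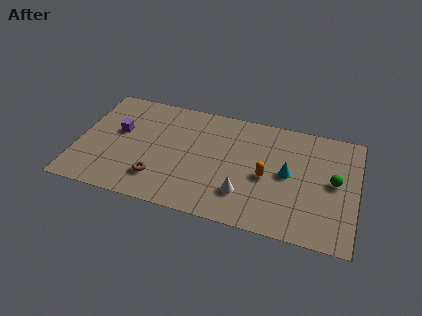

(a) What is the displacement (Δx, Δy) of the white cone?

(0.4, -2.1)

The white cone was at about (8.5, 4.2) and moved to about (8.9, 2.1).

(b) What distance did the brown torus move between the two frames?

2.8

The brown torus moved from about (1.6, 2.1) to (4.4, 1.9), a distance of √(2.8² + 0.2²) ≈ 2.8.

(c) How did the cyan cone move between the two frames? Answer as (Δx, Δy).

(-1.9, -1.7)

The cyan cone was at about (13.0, 5.8) and moved to about (11.1, 4.1).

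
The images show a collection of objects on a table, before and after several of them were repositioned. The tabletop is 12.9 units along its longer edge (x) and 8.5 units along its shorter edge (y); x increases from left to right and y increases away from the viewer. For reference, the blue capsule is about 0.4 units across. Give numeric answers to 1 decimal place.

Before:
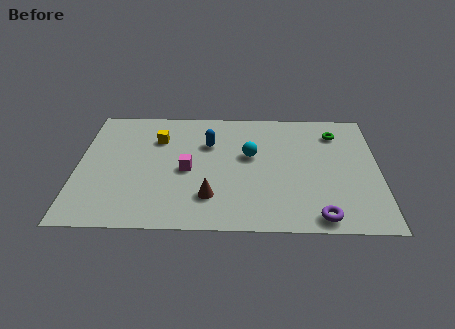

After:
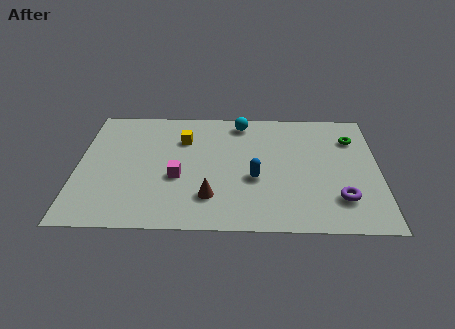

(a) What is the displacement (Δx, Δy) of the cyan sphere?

(-0.4, 2.4)

The cyan sphere was at about (7.4, 5.0) and moved to about (7.0, 7.4).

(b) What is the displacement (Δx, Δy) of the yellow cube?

(1.1, 0.0)

The yellow cube was at about (3.4, 6.1) and moved to about (4.5, 6.1).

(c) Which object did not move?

the brown cone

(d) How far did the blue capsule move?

3.1

The blue capsule was near (5.6, 5.8) before and (7.6, 3.4) after, so it travelled √(2.0² + 2.4²) ≈ 3.1 units.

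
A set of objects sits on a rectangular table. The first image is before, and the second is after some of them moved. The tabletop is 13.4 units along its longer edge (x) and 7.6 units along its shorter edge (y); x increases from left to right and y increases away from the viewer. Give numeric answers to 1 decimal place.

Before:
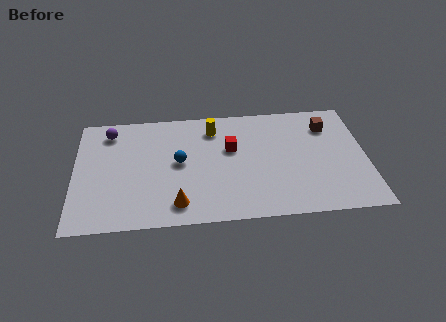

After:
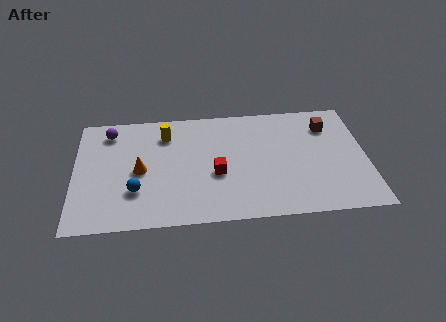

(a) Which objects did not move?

the purple sphere and the brown cube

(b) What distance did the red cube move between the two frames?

1.7

From (7.2, 4.7) to (6.5, 3.1), the red cube covered √(0.7² + 1.6²) ≈ 1.7 units.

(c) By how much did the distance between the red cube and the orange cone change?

-0.7

The distance was about 4.2 in the first image and 3.5 in the second, so they moved 0.7 units closer together.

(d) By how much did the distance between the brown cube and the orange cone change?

+0.7

The distance was about 8.3 in the first image and 9.0 in the second, so they moved 0.7 units further apart.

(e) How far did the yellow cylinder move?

2.2

The yellow cylinder moved from about (6.4, 6.1) to (4.2, 5.9), a distance of √(2.2² + 0.2²) ≈ 2.2.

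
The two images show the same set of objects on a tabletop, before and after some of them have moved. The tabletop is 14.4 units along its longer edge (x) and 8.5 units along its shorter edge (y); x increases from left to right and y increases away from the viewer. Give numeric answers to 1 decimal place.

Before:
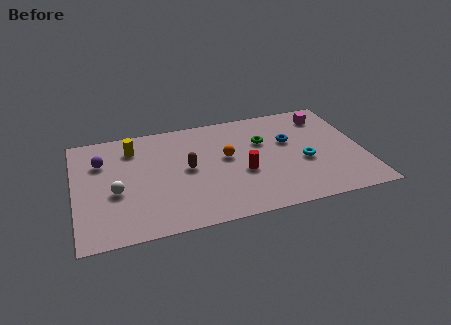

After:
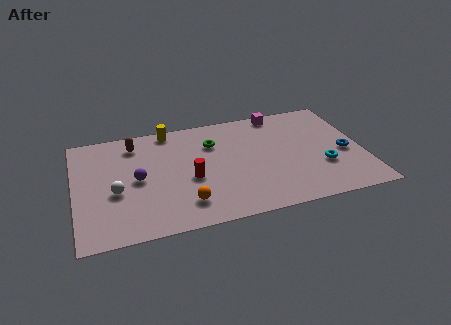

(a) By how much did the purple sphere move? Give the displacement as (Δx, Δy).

(1.7, -1.8)

From the two frames, the purple sphere sits at roughly (1.4, 6.0) before and (3.1, 4.2) after.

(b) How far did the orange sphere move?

3.8

The orange sphere moved from about (7.6, 4.8) to (5.3, 1.8), a distance of √(2.3² + 3.0²) ≈ 3.8.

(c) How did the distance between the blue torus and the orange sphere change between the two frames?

+5.2

They were about 3.2 units apart before and 8.4 after — 5.2 units further apart.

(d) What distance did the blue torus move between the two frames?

3.1

The blue torus moved from about (10.8, 5.3) to (13.5, 3.7), a distance of √(2.7² + 1.6²) ≈ 3.1.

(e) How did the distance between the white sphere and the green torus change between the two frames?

-2.2

Before: roughly 7.8 units apart; after: 5.6. That's 2.2 units closer together.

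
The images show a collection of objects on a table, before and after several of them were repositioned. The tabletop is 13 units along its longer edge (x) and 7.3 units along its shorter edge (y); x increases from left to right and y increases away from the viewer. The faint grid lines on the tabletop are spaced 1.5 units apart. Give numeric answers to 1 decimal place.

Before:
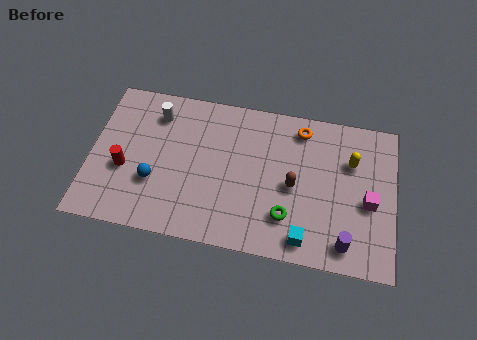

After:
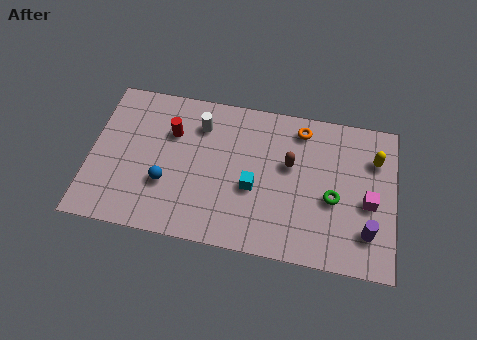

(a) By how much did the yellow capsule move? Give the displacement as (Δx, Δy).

(1.0, 0.3)

The yellow capsule was at about (11.1, 5.0) and moved to about (12.1, 5.3).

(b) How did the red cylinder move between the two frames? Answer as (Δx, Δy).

(1.9, 2.1)

From the two frames, the red cylinder sits at roughly (1.5, 2.9) before and (3.4, 5.0) after.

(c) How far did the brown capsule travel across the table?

1.0

The brown capsule was near (8.7, 3.4) before and (8.5, 4.4) after, so it travelled √(0.2² + 1.0²) ≈ 1.0 units.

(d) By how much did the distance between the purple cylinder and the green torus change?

-0.6

Before: roughly 2.6 units apart; after: 2.0. That's 0.6 units closer together.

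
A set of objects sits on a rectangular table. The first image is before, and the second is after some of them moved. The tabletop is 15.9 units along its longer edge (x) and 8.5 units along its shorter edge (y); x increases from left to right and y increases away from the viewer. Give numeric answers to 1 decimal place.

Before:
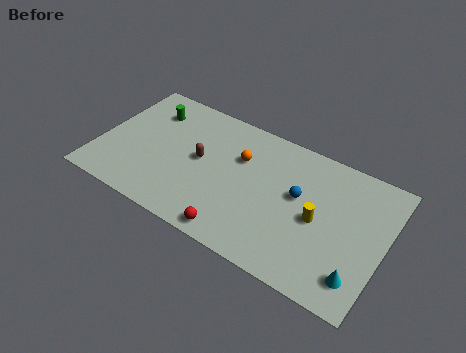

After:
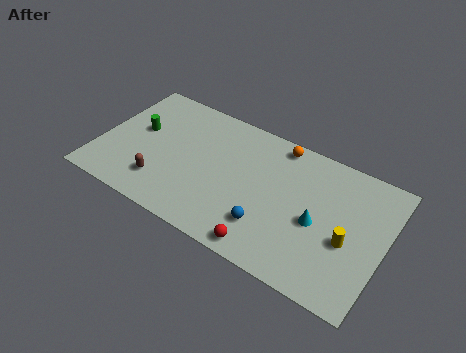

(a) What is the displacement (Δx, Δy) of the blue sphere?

(-1.3, -2.7)

The blue sphere was at about (11.1, 4.9) and moved to about (9.8, 2.2).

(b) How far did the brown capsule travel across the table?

3.1

The brown capsule was near (5.6, 4.5) before and (3.8, 2.0) after, so it travelled √(1.8² + 2.5²) ≈ 3.1 units.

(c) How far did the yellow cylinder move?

1.8

The yellow cylinder moved from about (12.3, 4.0) to (14.0, 3.5), a distance of √(1.7² + 0.5²) ≈ 1.8.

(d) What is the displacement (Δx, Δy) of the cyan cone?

(-2.5, 2.1)

The cyan cone was at about (14.8, 1.7) and moved to about (12.3, 3.8).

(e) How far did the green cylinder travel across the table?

1.6

The green cylinder moved from about (2.4, 6.5) to (2.0, 4.9), a distance of √(0.4² + 1.6²) ≈ 1.6.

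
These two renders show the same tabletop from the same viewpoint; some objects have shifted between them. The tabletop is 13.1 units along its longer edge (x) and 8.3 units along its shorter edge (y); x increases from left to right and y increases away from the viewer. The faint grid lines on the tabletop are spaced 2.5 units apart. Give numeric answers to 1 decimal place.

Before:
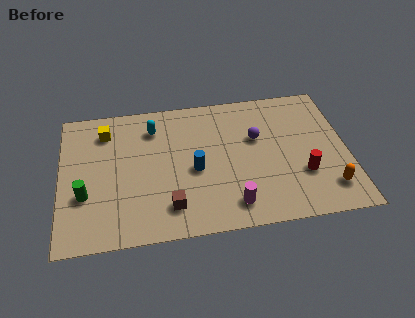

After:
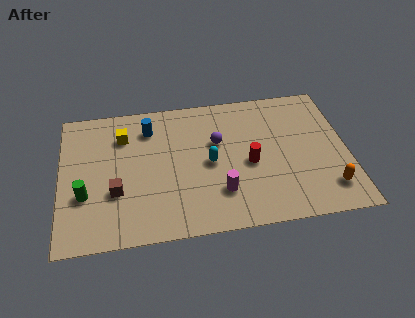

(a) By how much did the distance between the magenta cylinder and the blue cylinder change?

+2.5

Before: roughly 2.8 units apart; after: 5.3. That's 2.5 units further apart.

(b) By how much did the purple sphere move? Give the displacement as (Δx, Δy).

(-1.8, 0.0)

The purple sphere was at about (9.0, 5.2) and moved to about (7.2, 5.2).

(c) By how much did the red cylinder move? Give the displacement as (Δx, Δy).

(-2.4, 1.0)

The red cylinder was at about (11.0, 2.7) and moved to about (8.6, 3.7).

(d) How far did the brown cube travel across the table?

2.7

From (4.9, 1.7) to (2.5, 2.9), the brown cube covered √(2.4² + 1.2²) ≈ 2.7 units.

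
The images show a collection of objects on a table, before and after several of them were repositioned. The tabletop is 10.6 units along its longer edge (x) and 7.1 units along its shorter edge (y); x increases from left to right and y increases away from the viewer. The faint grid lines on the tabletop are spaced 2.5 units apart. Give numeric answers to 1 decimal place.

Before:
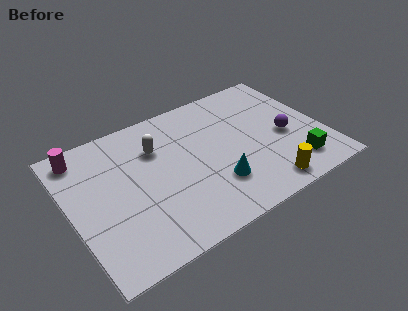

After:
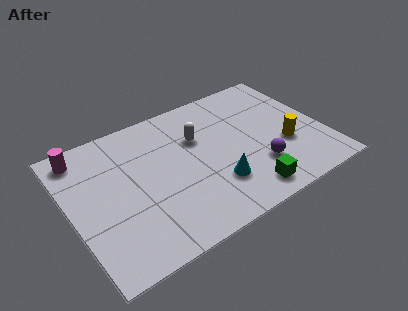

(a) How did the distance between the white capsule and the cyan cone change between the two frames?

-0.9

The distance was about 3.6 in the first image and 2.7 in the second, so they moved 0.9 units closer together.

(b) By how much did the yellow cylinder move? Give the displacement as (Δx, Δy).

(1.2, 1.7)

The yellow cylinder was at about (7.7, 0.9) and moved to about (8.9, 2.6).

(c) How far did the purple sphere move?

1.8

The purple sphere was near (9.0, 3.1) before and (7.6, 2.0) after, so it travelled √(1.4² + 1.1²) ≈ 1.8 units.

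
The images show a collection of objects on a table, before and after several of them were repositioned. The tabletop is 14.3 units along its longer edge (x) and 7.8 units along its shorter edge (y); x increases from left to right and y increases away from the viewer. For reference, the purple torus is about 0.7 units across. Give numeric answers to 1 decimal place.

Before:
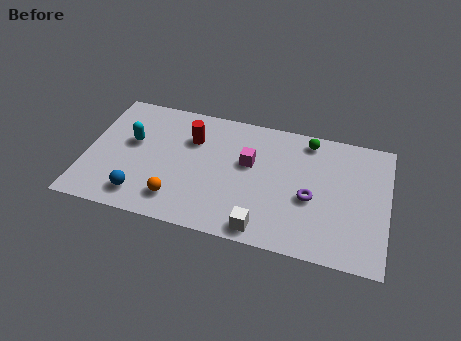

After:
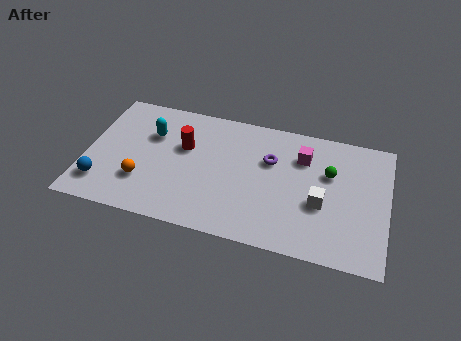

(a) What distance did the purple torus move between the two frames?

2.7

The purple torus moved from about (10.7, 3.3) to (8.7, 5.1), a distance of √(2.0² + 1.8²) ≈ 2.7.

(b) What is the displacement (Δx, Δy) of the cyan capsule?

(0.9, 0.7)

From the two frames, the cyan capsule sits at roughly (2.1, 4.6) before and (3.0, 5.3) after.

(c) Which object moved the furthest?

the white cube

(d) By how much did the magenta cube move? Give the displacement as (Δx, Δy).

(2.5, 1.0)

The magenta cube started near (7.7, 4.7) and ended near (10.2, 5.7).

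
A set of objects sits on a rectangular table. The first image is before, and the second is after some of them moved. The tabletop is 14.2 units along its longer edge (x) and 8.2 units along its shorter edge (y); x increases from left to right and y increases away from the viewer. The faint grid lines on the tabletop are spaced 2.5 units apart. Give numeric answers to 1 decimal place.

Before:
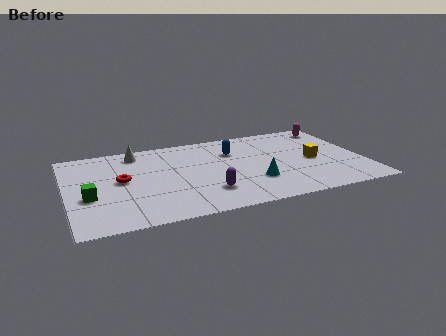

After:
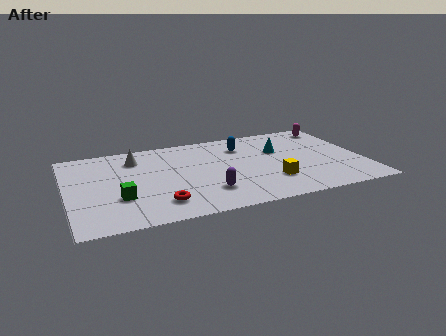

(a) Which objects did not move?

the purple capsule and the magenta capsule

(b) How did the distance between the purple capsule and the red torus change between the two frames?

-2.2

They were about 4.5 units apart before and 2.3 after — 2.2 units closer together.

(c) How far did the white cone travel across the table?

0.6

The white cone moved from about (3.5, 7.0) to (3.4, 6.4), a distance of √(0.1² + 0.6²) ≈ 0.6.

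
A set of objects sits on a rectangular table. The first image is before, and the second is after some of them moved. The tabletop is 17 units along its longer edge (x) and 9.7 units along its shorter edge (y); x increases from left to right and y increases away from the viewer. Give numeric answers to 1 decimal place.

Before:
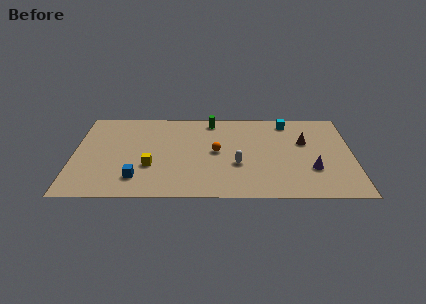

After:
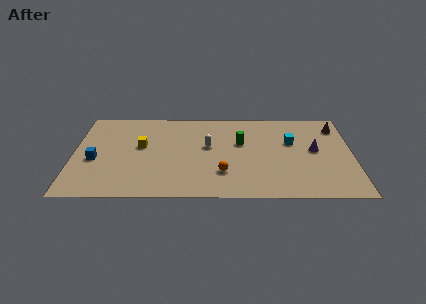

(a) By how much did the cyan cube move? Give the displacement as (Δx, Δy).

(0.2, -2.3)

The cyan cube was at about (13.1, 8.4) and moved to about (13.3, 6.1).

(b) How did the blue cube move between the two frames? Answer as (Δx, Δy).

(-2.6, 2.0)

From the two frames, the blue cube sits at roughly (3.9, 2.1) before and (1.3, 4.1) after.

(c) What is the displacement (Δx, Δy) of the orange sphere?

(0.4, -2.3)

From the two frames, the orange sphere sits at roughly (8.7, 5.0) before and (9.1, 2.7) after.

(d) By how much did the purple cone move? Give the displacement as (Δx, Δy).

(0.2, 2.1)

From the two frames, the purple cone sits at roughly (14.5, 3.1) before and (14.7, 5.2) after.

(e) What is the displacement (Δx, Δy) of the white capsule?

(-1.8, 2.0)

From the two frames, the white capsule sits at roughly (10.0, 3.6) before and (8.2, 5.6) after.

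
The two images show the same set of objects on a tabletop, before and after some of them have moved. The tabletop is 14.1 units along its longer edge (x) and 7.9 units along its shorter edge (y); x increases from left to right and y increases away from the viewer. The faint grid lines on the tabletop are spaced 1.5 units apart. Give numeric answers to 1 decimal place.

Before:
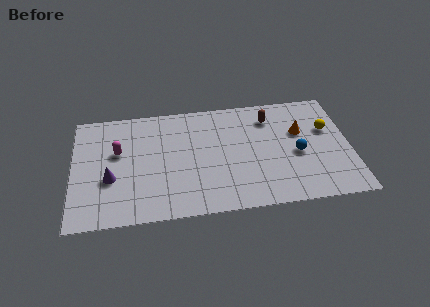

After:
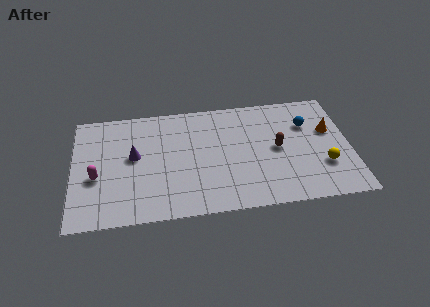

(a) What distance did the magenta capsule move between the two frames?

1.9

From (2.3, 4.8) to (1.2, 3.2), the magenta capsule covered √(1.1² + 1.6²) ≈ 1.9 units.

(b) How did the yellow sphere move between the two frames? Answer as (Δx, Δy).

(-0.3, -2.5)

From the two frames, the yellow sphere sits at roughly (13.0, 5.0) before and (12.7, 2.5) after.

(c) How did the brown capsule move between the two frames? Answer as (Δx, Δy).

(0.3, -2.2)

The brown capsule was at about (10.1, 6.2) and moved to about (10.4, 4.0).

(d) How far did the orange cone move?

1.5

The orange cone moved from about (11.6, 5.0) to (13.1, 4.9), a distance of √(1.5² + 0.1²) ≈ 1.5.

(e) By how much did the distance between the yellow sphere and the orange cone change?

+1.0

They were about 1.4 units apart before and 2.4 after — 1.0 units further apart.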